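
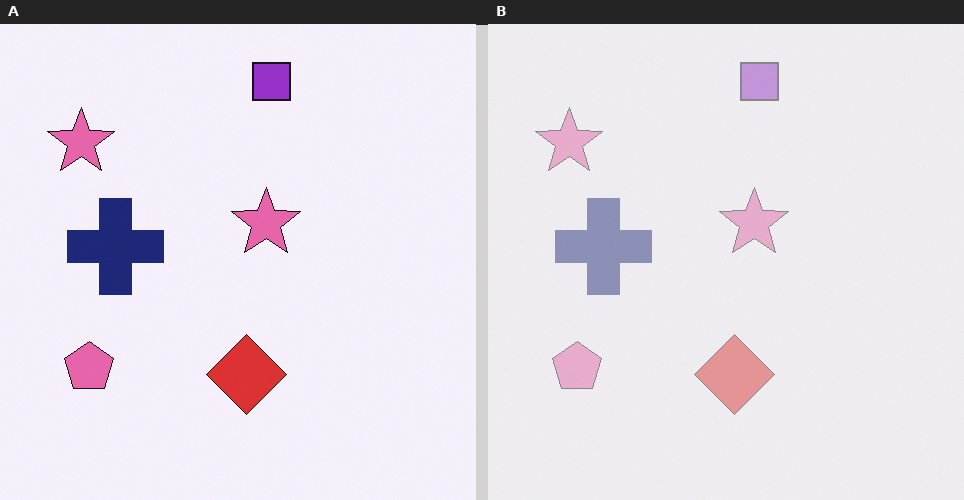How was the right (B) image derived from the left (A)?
The transformation is: washed out (contrast reduced).

Tones are pushed toward mid-grey across the whole image — a global contrast change.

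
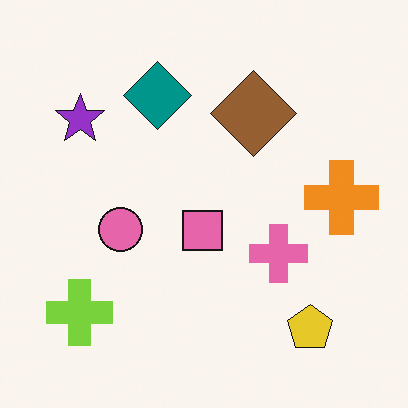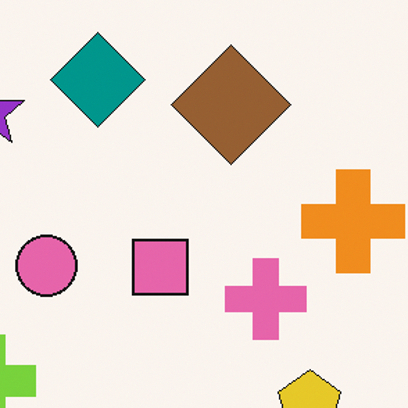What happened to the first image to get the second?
The image was cropped to a modestly smaller region and rescaled.

The visible shapes are larger and the field of view is narrower; shapes near the original edges may be partly or wholly outside the frame — a crop-and-rescale.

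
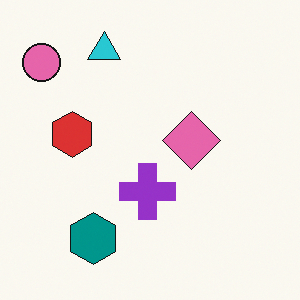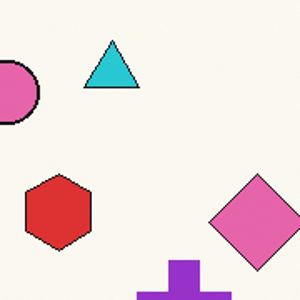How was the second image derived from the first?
This is the original image cropped to a noticeably smaller region and rescaled.

The visible shapes are larger and the field of view is narrower; shapes near the original edges may be partly or wholly outside the frame — a crop-and-rescale.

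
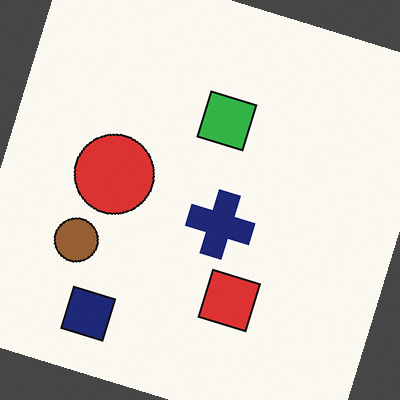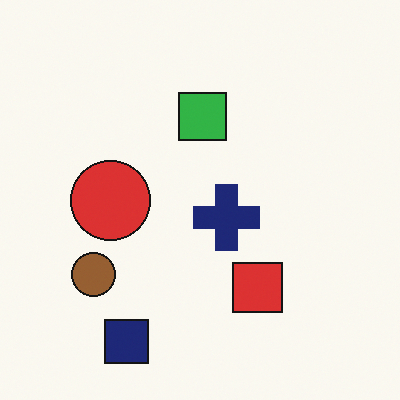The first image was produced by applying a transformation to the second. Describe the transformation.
Rotated clockwise by a moderate amount.

Every shape is tilted by the same angle and the image corners show triangular fill wedges — a whole-image rotation by a non-right angle.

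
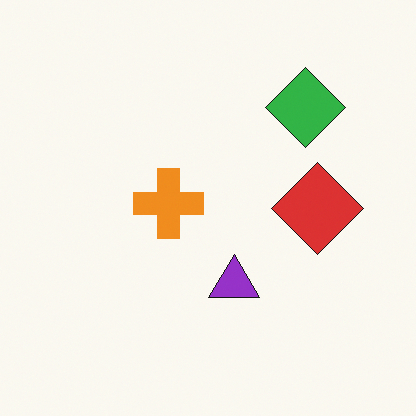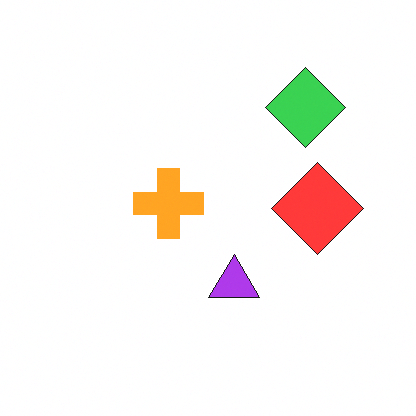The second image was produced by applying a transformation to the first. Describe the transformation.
The transformation is: brightened a little.

Every pixel — background and shapes alike — is uniformly brightened.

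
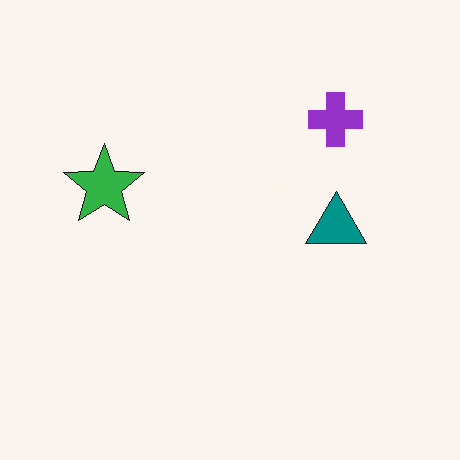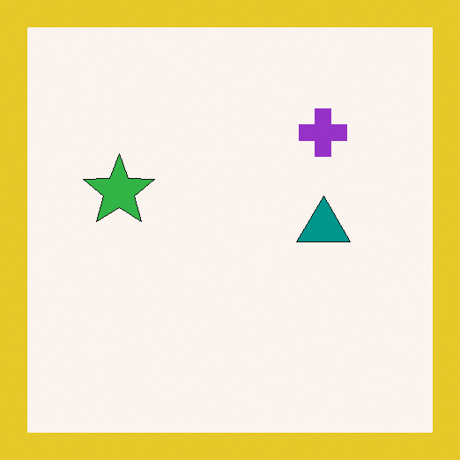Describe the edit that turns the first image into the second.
It was framed with a yellow border.

A solid yellow frame runs around the edge of the second image, with the content slightly shrunk inside it.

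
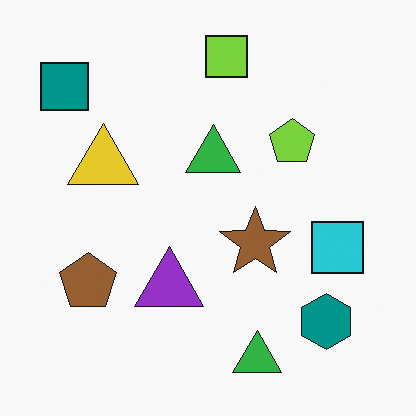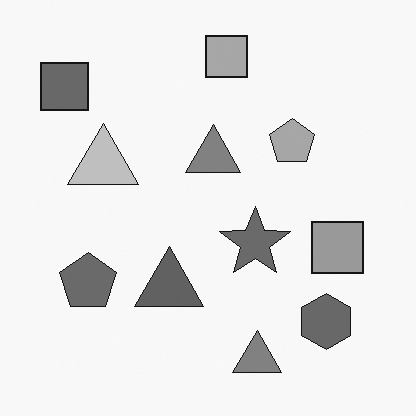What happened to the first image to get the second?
It was converted to grayscale.

All color is removed — every shape is now a shade of grey.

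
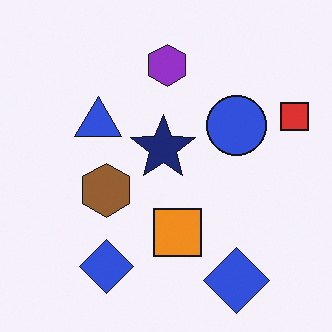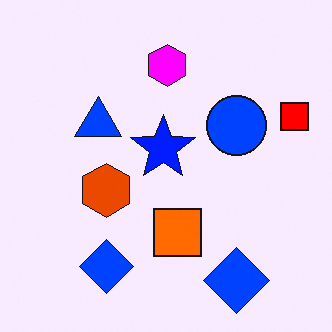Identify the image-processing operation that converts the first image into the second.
The transformation is: made much more vivid (saturation change).

All colors are more vivid — a global saturation change.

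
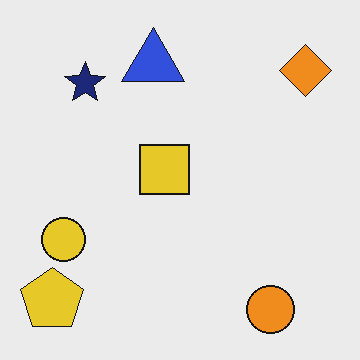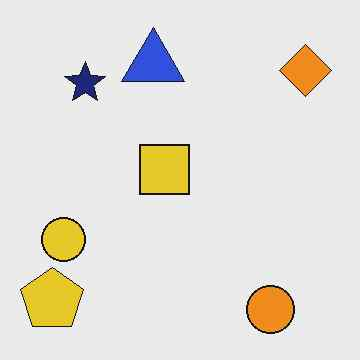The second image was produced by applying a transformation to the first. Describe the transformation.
It was given moderate JPEG compression.

Blocky 8×8 compression artifacts appear around shape edges and the flat background shows ringing — characteristic JPEG degradation.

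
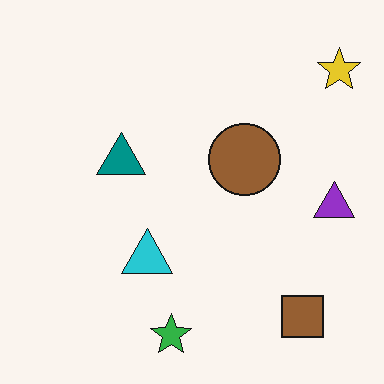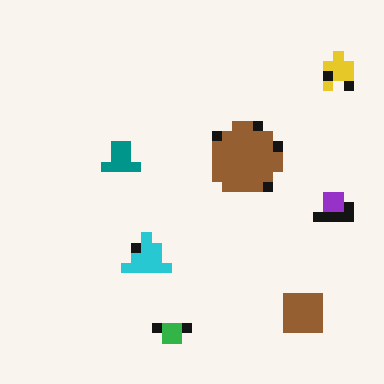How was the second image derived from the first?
The image was heavily pixelated into large blocks.

Shapes are reduced to large square blocks; fine edges and outlines are lost — a downscale-then-upscale (mosaic) effect.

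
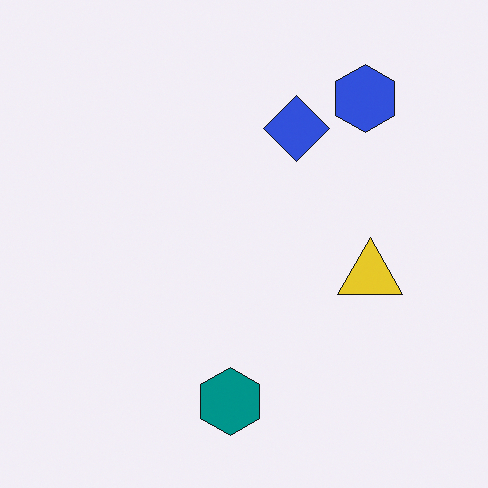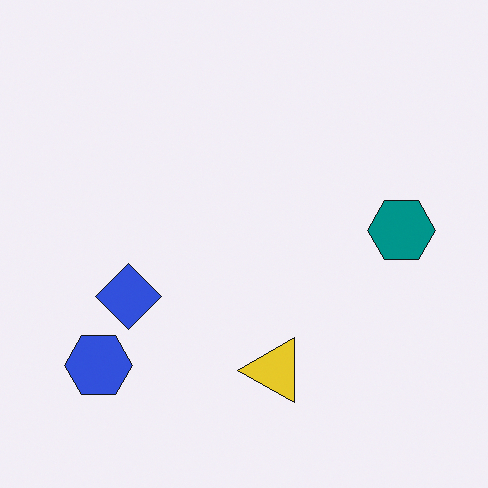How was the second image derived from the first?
Transposed (reflected across the top-left ↔ bottom-right diagonal).

Shapes have swapped their row and column positions — what was in the top-right is now in the bottom-left — a diagonal reflection.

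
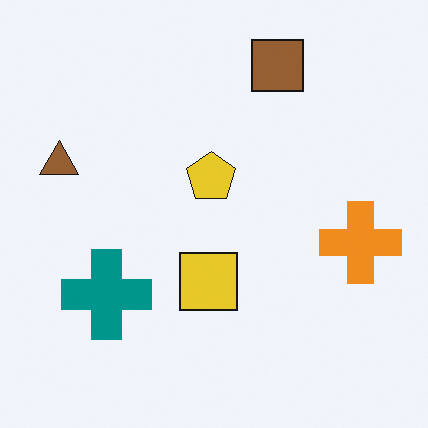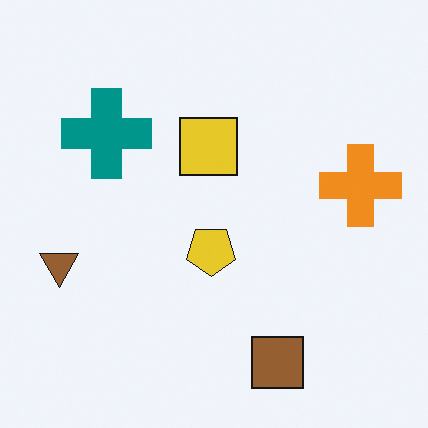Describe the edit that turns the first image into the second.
The image was flipped vertically (top ↔ bottom).

The brown square is in the top of the first image and the bottom of the second — shapes on opposite sides of the horizontal midline have swapped in a mirror flip.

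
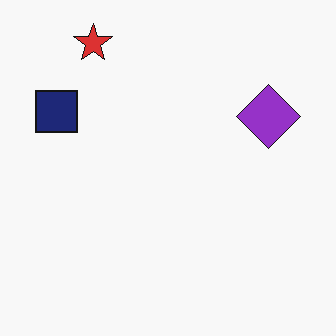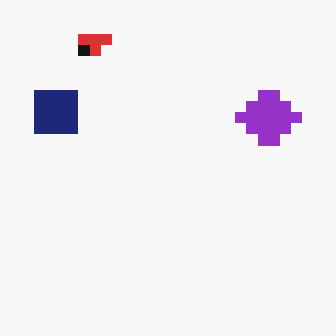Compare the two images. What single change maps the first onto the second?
The transformation is: heavily pixelated into large blocks.

Shapes are reduced to large square blocks; fine edges and outlines are lost — a downscale-then-upscale (mosaic) effect.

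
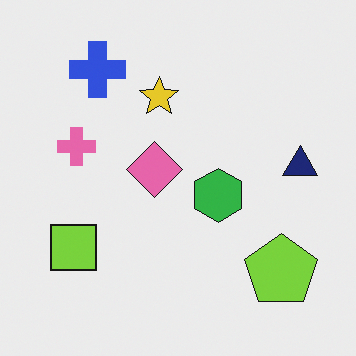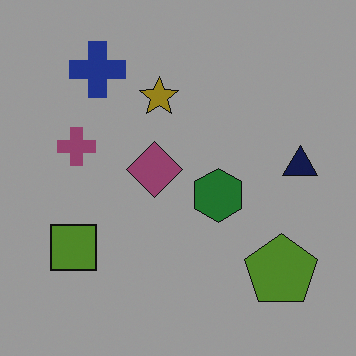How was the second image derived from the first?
The second image is the first darkened a lot.

Every pixel — background and shapes alike — is uniformly darkened.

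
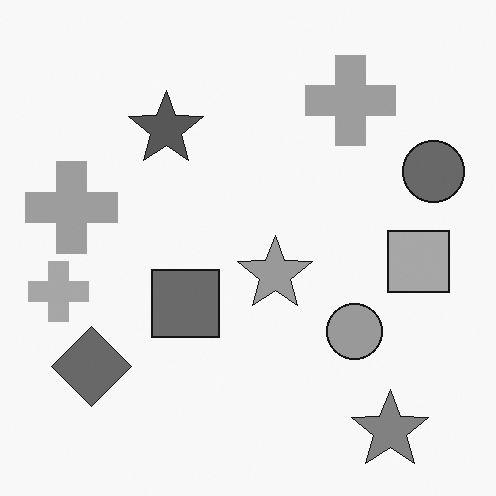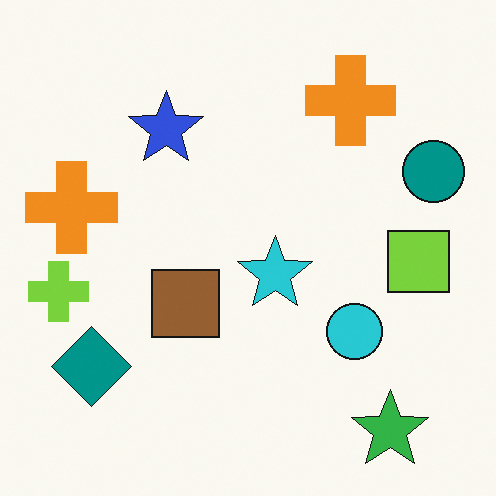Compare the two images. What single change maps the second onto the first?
The image was converted to grayscale.

All color is removed — every shape is now a shade of grey.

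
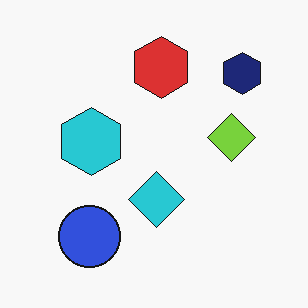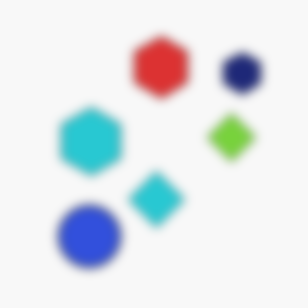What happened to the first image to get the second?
The transformation is: heavily blurred.

Shape edges and outlines are uniformly softened across the whole image.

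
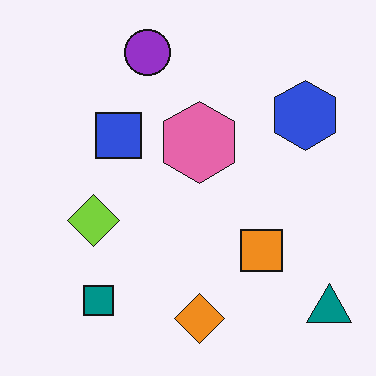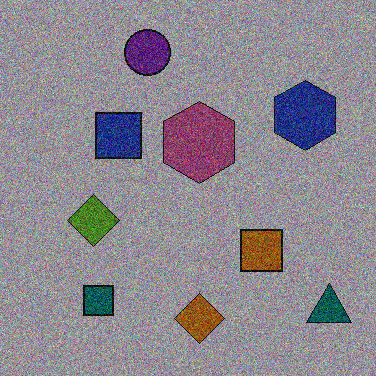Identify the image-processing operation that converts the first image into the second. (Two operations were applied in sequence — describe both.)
The second image is the first noticeably darkened, then degraded with strong gaussian noise.

Every pixel — background and shapes alike — is uniformly darkened. Random speckle covers the whole image, including the flat background.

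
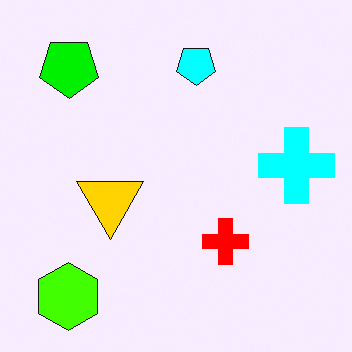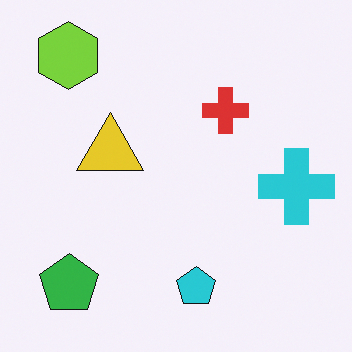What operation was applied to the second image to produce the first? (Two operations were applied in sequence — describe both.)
The transformation is: heavily oversaturated, then flipped vertically (top ↔ bottom).

All colors are more vivid — a global saturation change. The lime hexagon is in the top-left of the second image and the bottom-left of the first — shapes on opposite sides of the horizontal midline have swapped in a mirror flip.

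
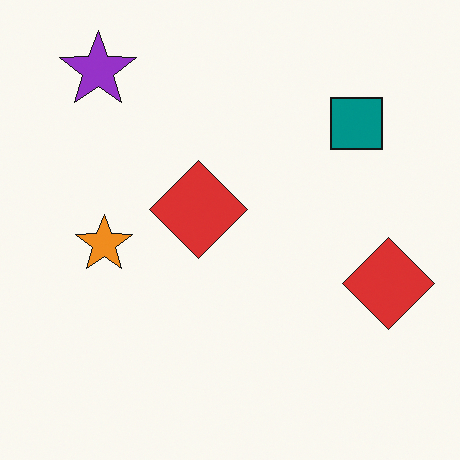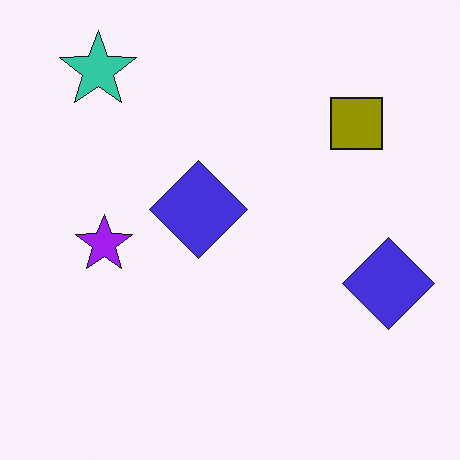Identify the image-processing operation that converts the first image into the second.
This is the original image hue-shifted through roughly half the color wheel.

Every shape's color has rotated by the same amount around the hue wheel — a uniform hue shift.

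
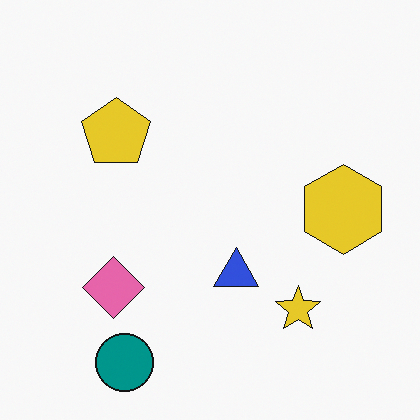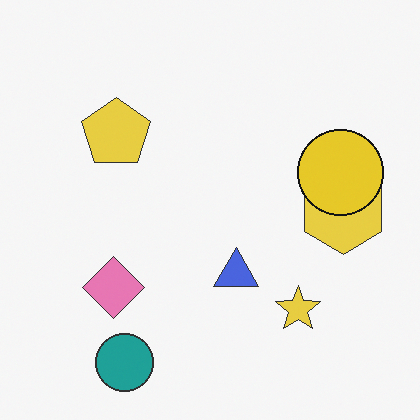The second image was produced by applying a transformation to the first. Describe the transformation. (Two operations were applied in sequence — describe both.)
This is the original image given slightly reduced contrast, then overlaid with an additional yellow circle.

Tones are pushed toward mid-grey across the whole image — a global contrast change. A yellow circle appears in the second image that is absent from the first.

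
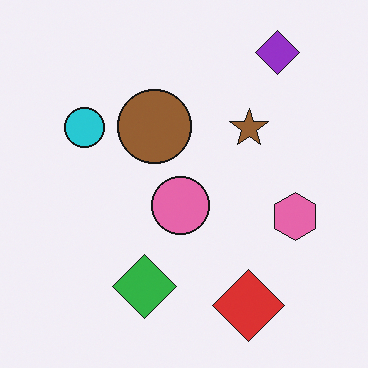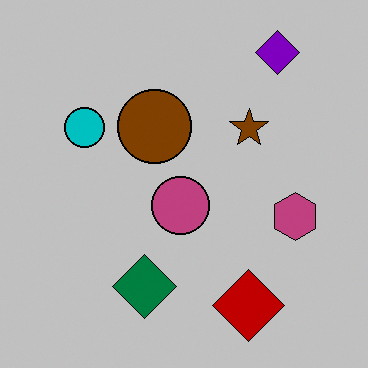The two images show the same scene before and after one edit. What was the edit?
This is the original image aggressively posterized.

Each flat color has snapped to a coarser quantized level — most visibly, the near-white background has dropped to a flat grey.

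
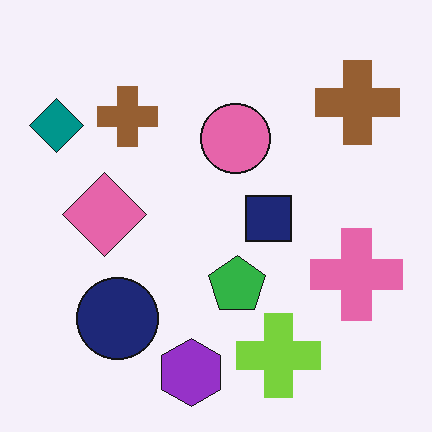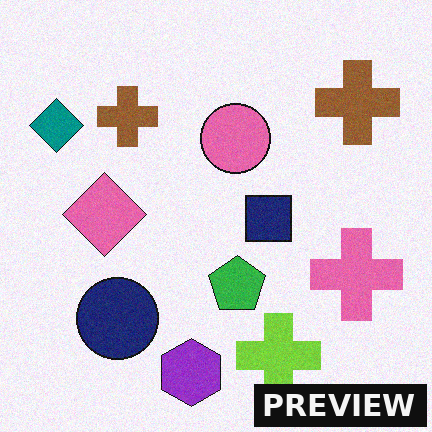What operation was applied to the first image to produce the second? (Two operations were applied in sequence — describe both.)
The second image is the first degraded with subtle gaussian noise, then watermarked with the text "PREVIEW" in the lower-right corner.

Random speckle covers the whole image, including the flat background. A dark label reading "PREVIEW" appears in the lower-right corner.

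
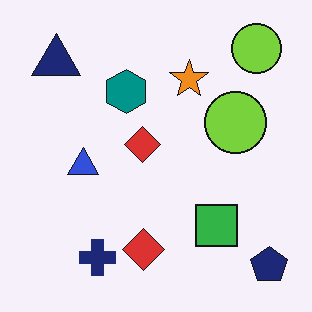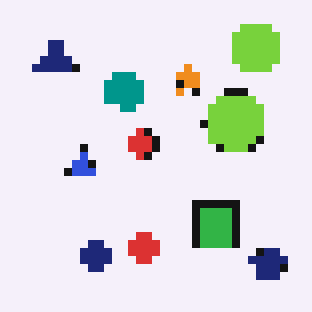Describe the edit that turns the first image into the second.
The image was moderately pixelated.

Shapes are reduced to large square blocks; fine edges and outlines are lost — a downscale-then-upscale (mosaic) effect.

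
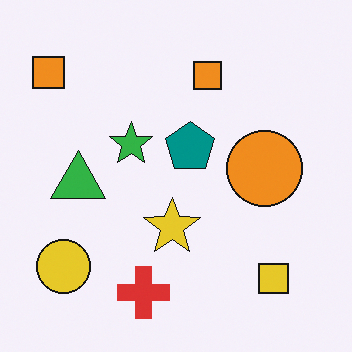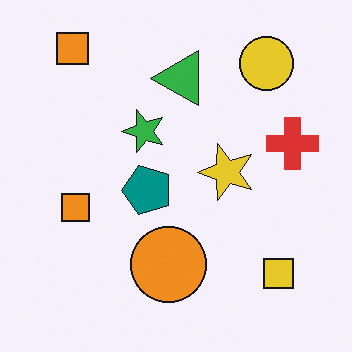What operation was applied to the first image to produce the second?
Transposed (reflected across the top-left ↔ bottom-right diagonal).

Shapes have swapped their row and column positions — what was in the top-right is now in the bottom-left — a diagonal reflection.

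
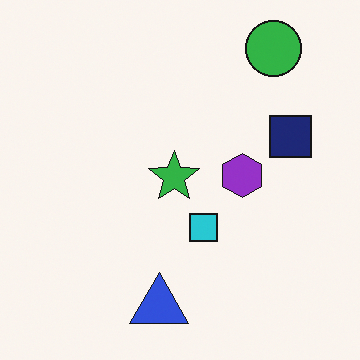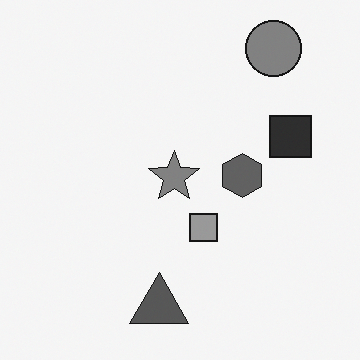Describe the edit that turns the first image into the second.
The image was converted to grayscale.

All color is removed — every shape is now a shade of grey.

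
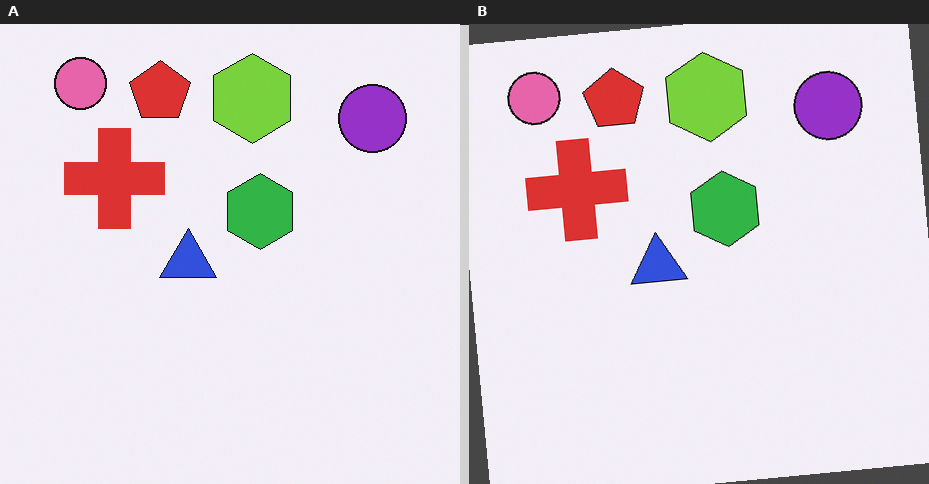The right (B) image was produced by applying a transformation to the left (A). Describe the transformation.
The transformation is: rotated counter-clockwise by a small amount.

Every shape is tilted by the same angle and the image corners show triangular fill wedges — a whole-image rotation by a non-right angle.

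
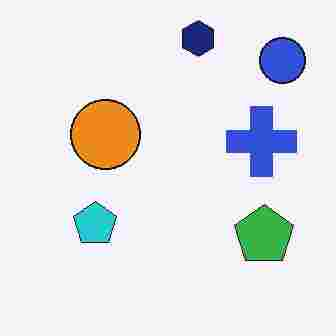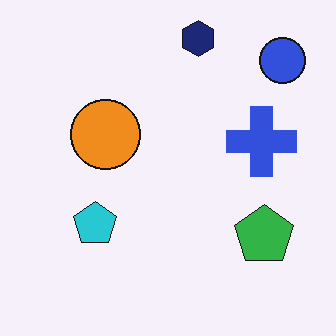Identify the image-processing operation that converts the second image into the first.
The transformation is: degraded with heavy JPEG compression.

Blocky 8×8 compression artifacts appear around shape edges and the flat background shows ringing — characteristic JPEG degradation.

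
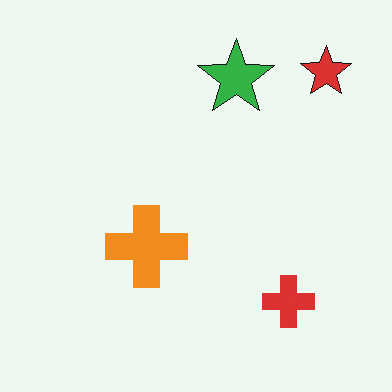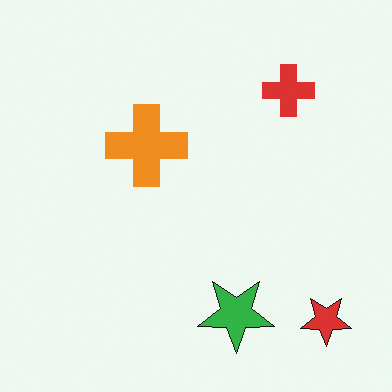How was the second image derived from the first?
The image was flipped vertically (top ↔ bottom).

The red star is in the top-right of the first image and the bottom-right of the second — shapes on opposite sides of the horizontal midline have swapped in a mirror flip.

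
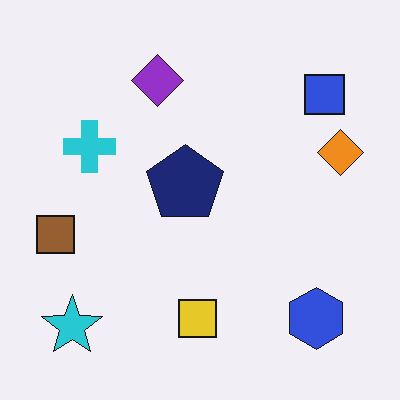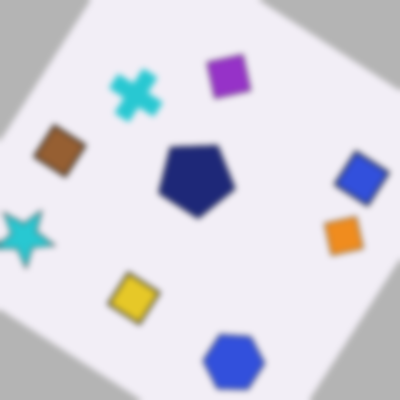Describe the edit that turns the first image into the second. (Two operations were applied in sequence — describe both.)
The image was rotated clockwise by a large amount — several tens of degrees, then noticeably gaussian-blurred.

Every shape is tilted by the same angle and the image corners show triangular fill wedges — a whole-image rotation by a non-right angle. Shape edges and outlines are uniformly softened across the whole image.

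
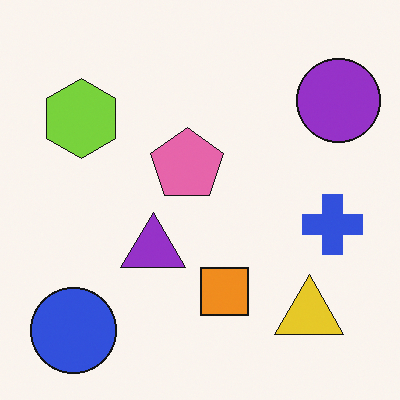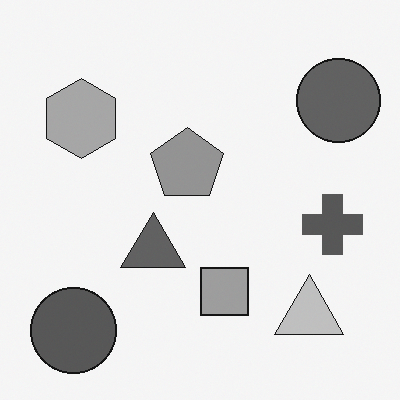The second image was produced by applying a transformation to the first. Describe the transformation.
Converted to grayscale.

All color is removed — every shape is now a shade of grey.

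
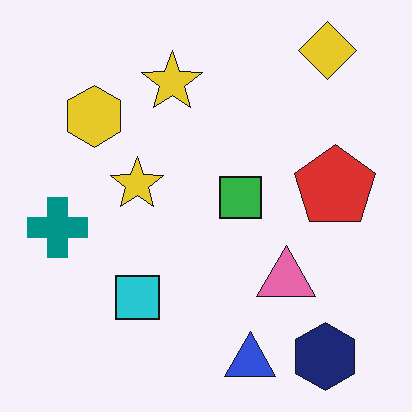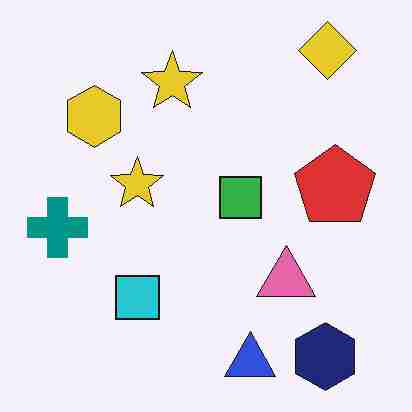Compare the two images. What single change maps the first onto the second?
The transformation is: heavily JPEG-compressed with obvious blocking artifacts.

Blocky 8×8 compression artifacts appear around shape edges and the flat background shows ringing — characteristic JPEG degradation.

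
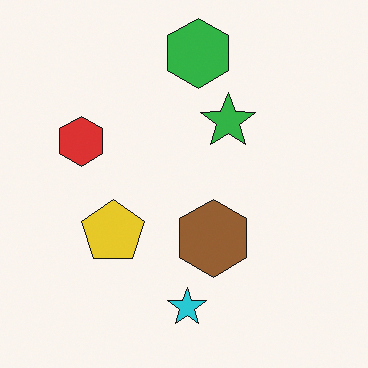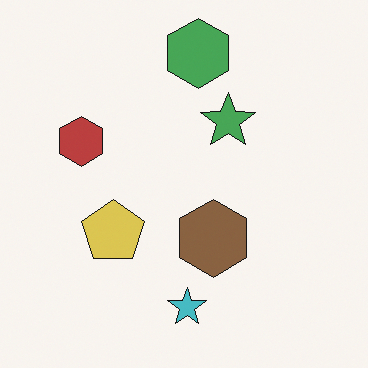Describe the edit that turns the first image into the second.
The image was slightly desaturated.

All colors are more muted and greyish — a global saturation change.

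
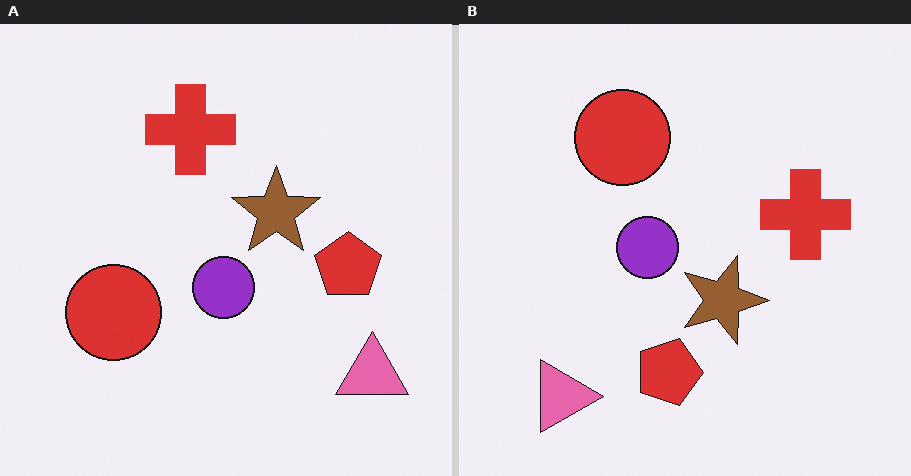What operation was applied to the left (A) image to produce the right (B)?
The transformation is: rotated 90° clockwise.

The pink triangle sits in the bottom-right of the left (A) image and the bottom-left of the right (B) — consistent with a whole-image 90° clockwise rotation.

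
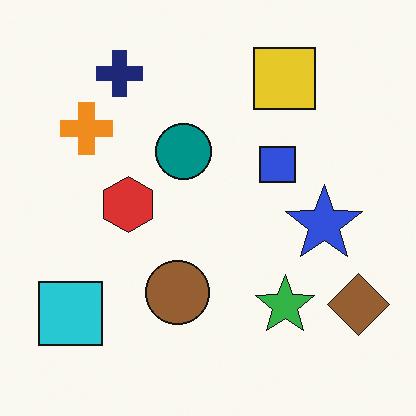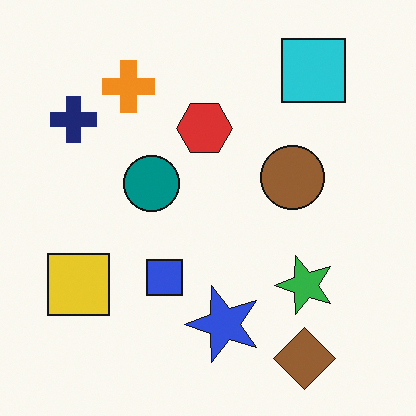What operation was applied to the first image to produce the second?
The image was transposed (reflected across the top-left ↔ bottom-right diagonal).

Shapes have swapped their row and column positions — what was in the top-right is now in the bottom-left — a diagonal reflection.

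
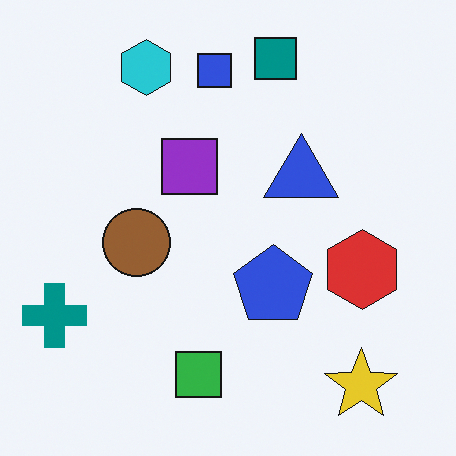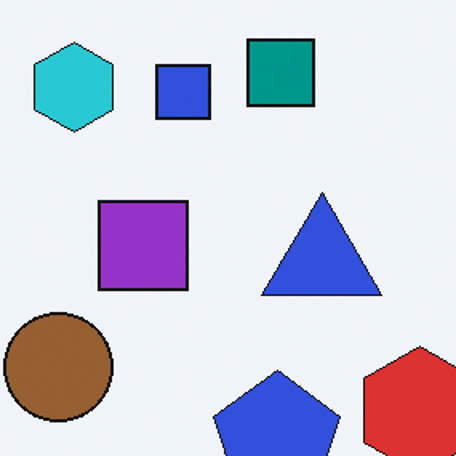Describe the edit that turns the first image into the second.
Cropped to a modestly smaller region and rescaled.

The visible shapes are larger and the field of view is narrower; shapes near the original edges may be partly or wholly outside the frame — a crop-and-rescale.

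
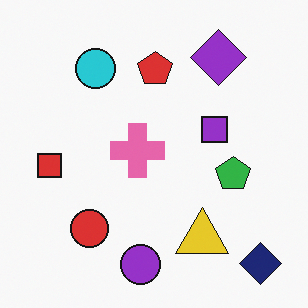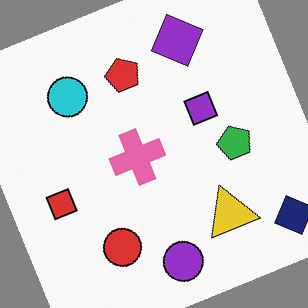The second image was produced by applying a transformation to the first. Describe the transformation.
The transformation is: rotated counter-clockwise by a clearly visible amount.

Every shape is tilted by the same angle and the image corners show triangular fill wedges — a whole-image rotation by a non-right angle.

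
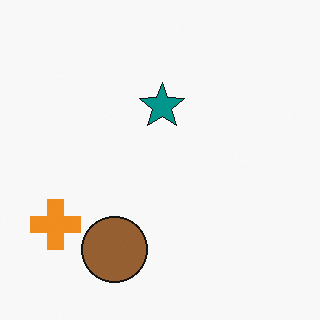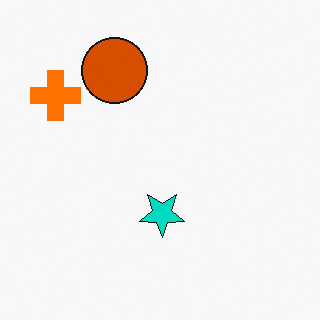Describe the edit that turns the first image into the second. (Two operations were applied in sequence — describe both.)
It was flipped vertically (top ↔ bottom), then heavily oversaturated.

The brown circle is in the bottom of the first image and the top of the second — shapes on opposite sides of the horizontal midline have swapped in a mirror flip. All colors are more vivid — a global saturation change.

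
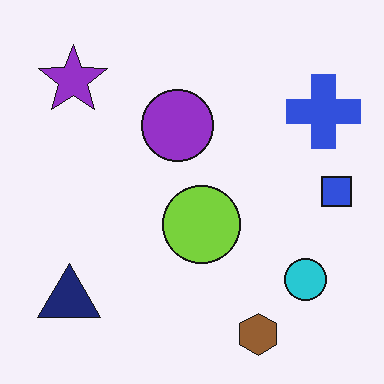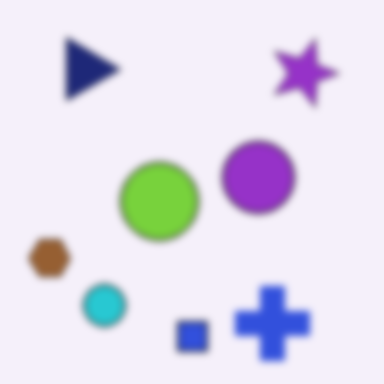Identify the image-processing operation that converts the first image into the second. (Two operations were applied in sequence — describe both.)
The image was rotated 90° clockwise, then noticeably gaussian-blurred.

The purple star sits in the top-left of the first image and the top-right of the second — consistent with a whole-image 90° clockwise rotation. Shape edges and outlines are uniformly softened across the whole image.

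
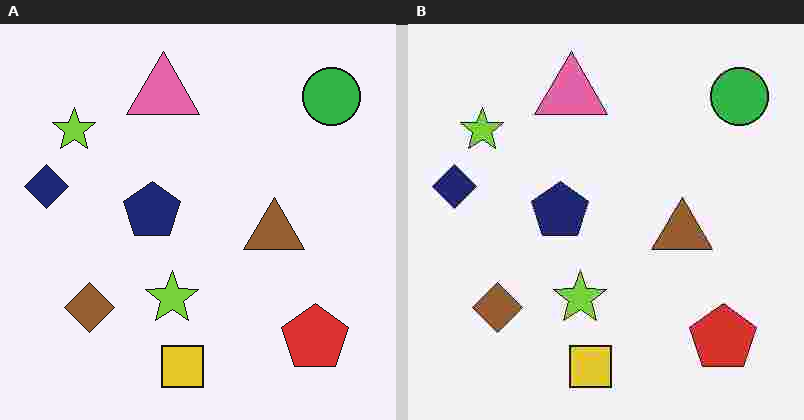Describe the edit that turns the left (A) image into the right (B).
The transformation is: degraded with heavy JPEG compression.

Blocky 8×8 compression artifacts appear around shape edges and the flat background shows ringing — characteristic JPEG degradation.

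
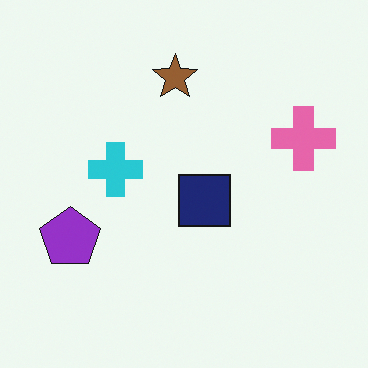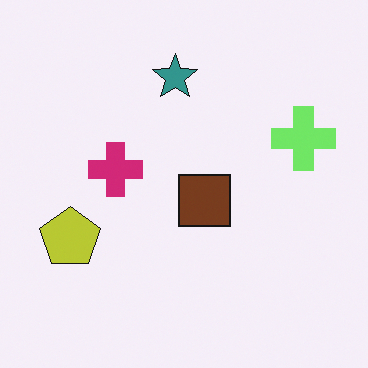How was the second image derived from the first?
The image was hue-shifted through roughly a third of the color wheel.

Every shape's color has rotated by the same amount around the hue wheel — a uniform hue shift.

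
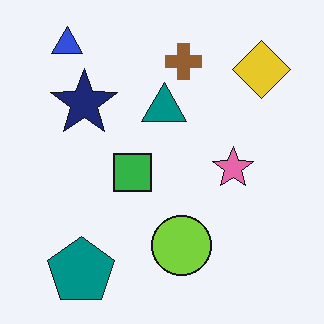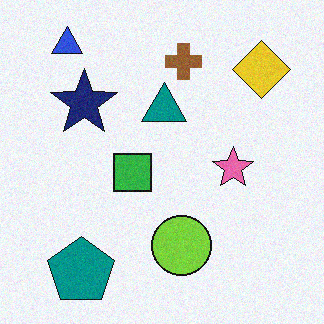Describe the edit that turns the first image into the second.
The image was degraded with subtle gaussian noise.

Random speckle covers the whole image, including the flat background.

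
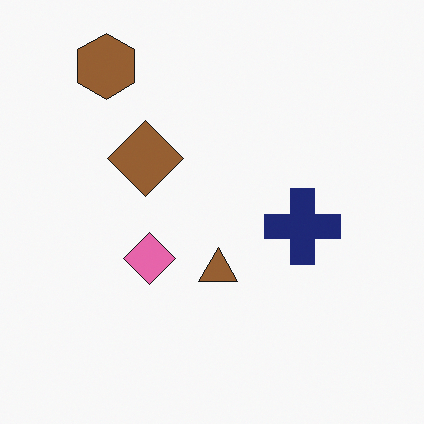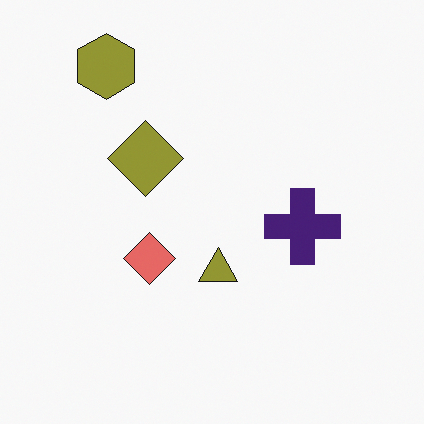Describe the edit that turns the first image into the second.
Hue-shifted slightly.

Every shape's color has rotated by the same amount around the hue wheel — a uniform hue shift.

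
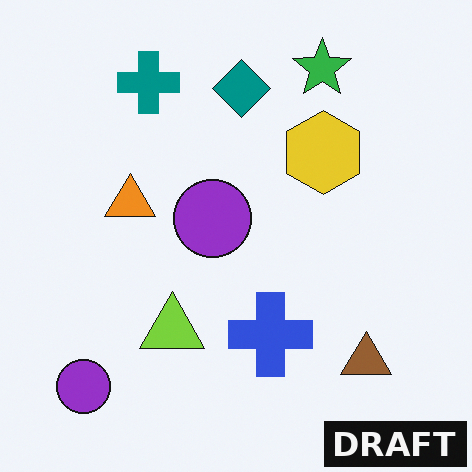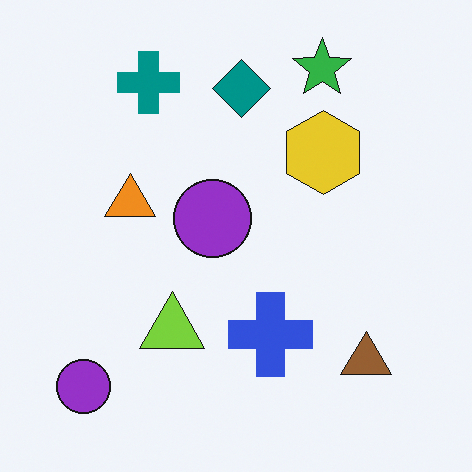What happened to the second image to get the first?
The image was watermarked with the text "DRAFT" in the lower-right corner.

A dark label reading "DRAFT" appears in the lower-right corner.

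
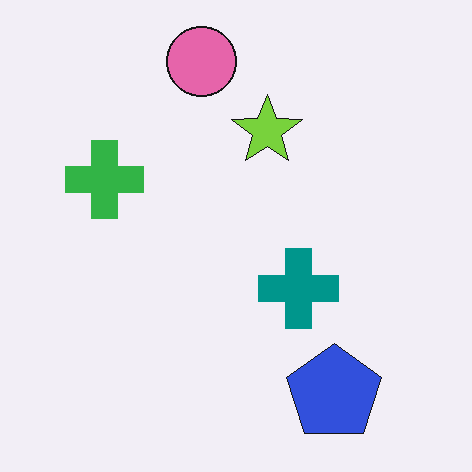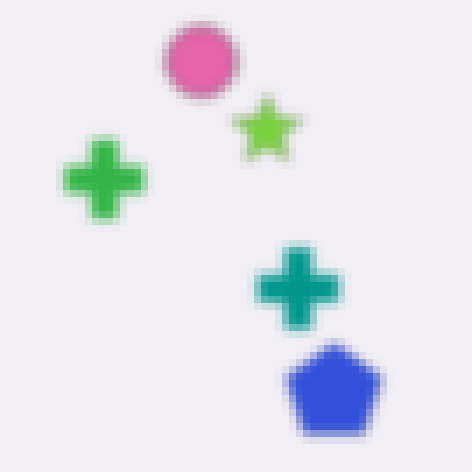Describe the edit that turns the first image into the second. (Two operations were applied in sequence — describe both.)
The transformation is: heavily blurred, then moderately pixelated.

Shape edges and outlines are uniformly softened across the whole image. Shapes are reduced to large square blocks; fine edges and outlines are lost — a downscale-then-upscale (mosaic) effect.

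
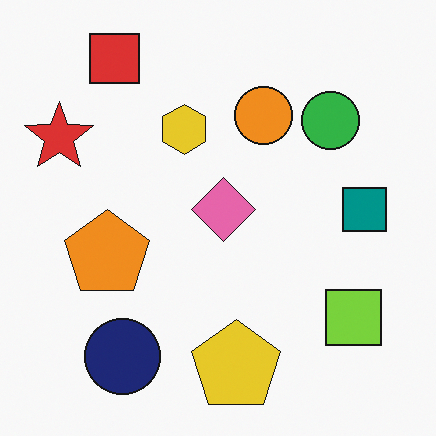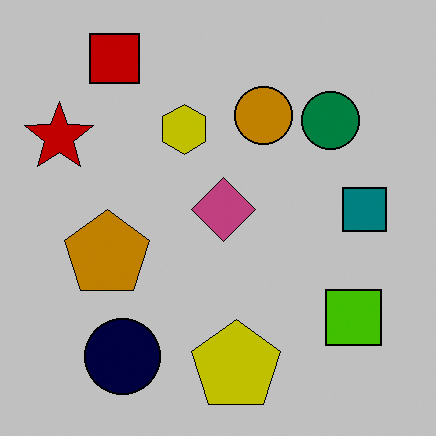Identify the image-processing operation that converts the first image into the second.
Heavily posterized to just a handful of flat colors.

Each flat color has snapped to a coarser quantized level — most visibly, the near-white background has dropped to a flat grey.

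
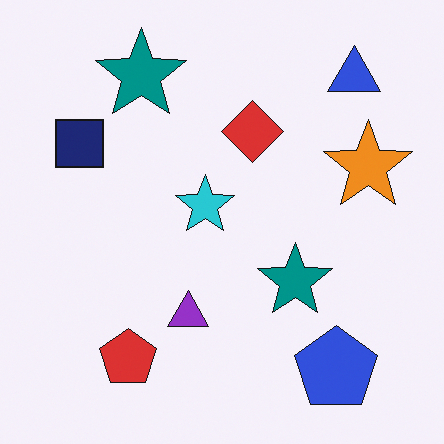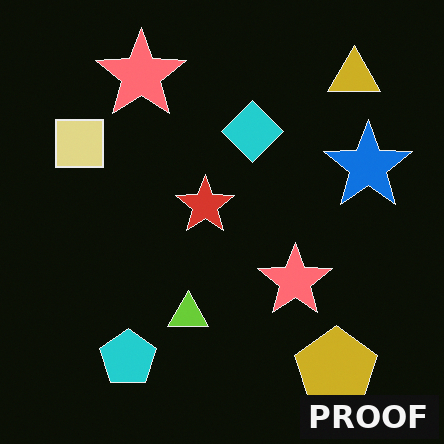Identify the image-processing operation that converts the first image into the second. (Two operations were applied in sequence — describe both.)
The image was color-inverted (negative), then watermarked with the text "PROOF" in the lower-right corner.

The light background has become dark and every shape's color is its complement — a photographic negative. A dark label reading "PROOF" appears in the lower-right corner.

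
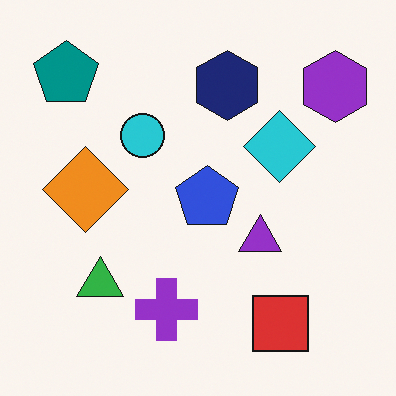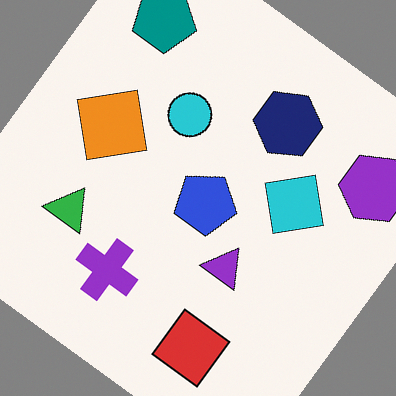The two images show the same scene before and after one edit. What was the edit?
The transformation is: rotated clockwise by a large amount — several tens of degrees.

Every shape is tilted by the same angle and the image corners show triangular fill wedges — a whole-image rotation by a non-right angle.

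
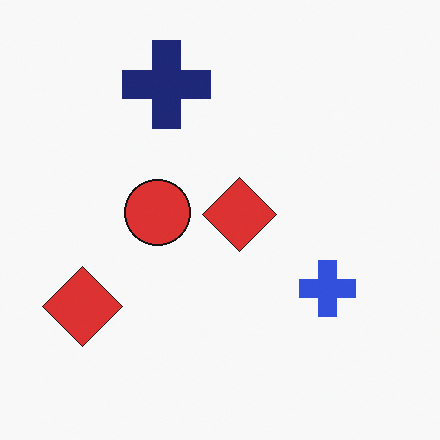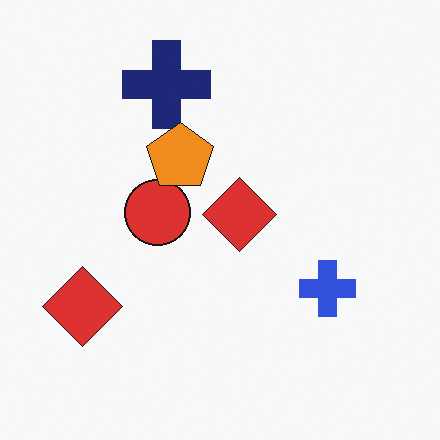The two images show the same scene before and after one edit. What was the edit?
This is the original image overlaid with an additional orange pentagon.

An orange pentagon appears in the second image that is absent from the first.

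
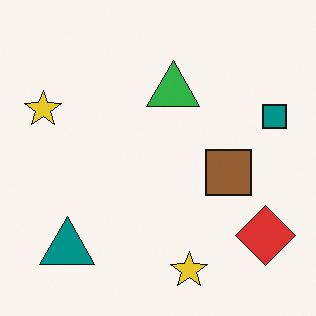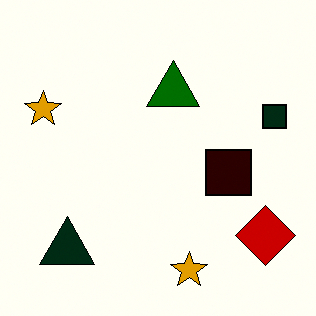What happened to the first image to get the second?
It was boosted in contrast.

Tones are pushed away from mid-grey across the whole image — a global contrast change.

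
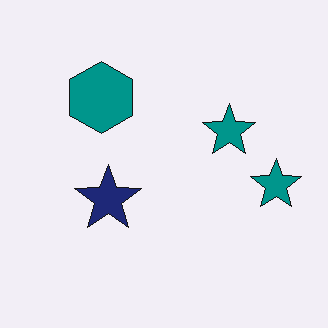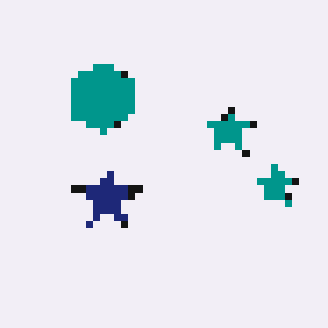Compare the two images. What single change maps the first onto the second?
The transformation is: pixelated into visible square blocks.

Shapes are reduced to large square blocks; fine edges and outlines are lost — a downscale-then-upscale (mosaic) effect.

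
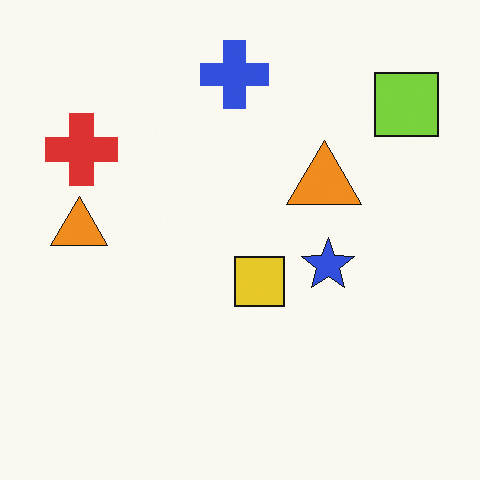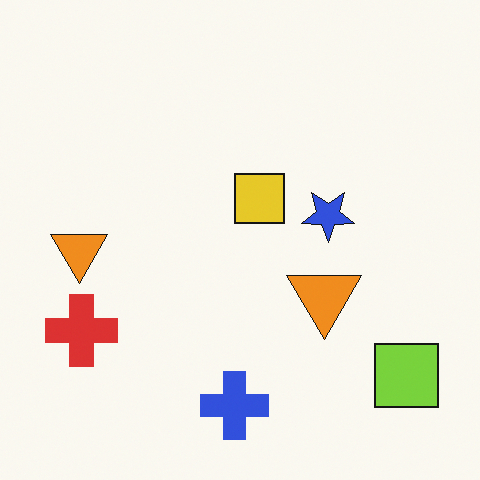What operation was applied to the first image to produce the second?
The second image is the first flipped vertically (top ↔ bottom).

The blue cross is in the top of the first image and the bottom of the second — shapes on opposite sides of the horizontal midline have swapped in a mirror flip.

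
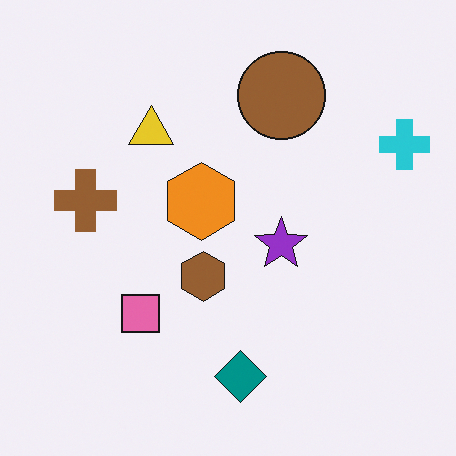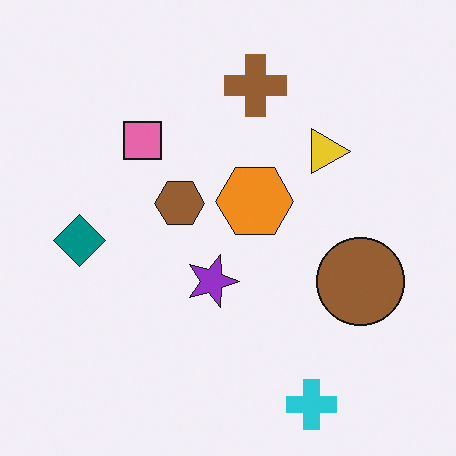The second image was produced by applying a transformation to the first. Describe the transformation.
This is the original image rotated 90° clockwise.

The cyan cross sits in the top-right of the first image and the bottom-right of the second — consistent with a whole-image 90° clockwise rotation.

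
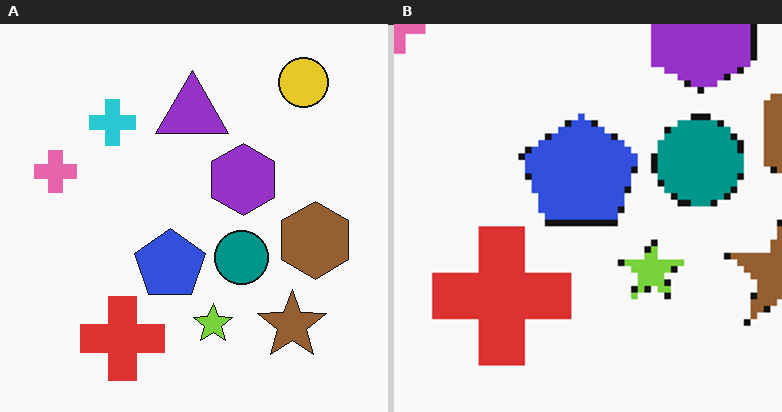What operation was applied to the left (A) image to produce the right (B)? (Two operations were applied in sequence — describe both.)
The image was lightly pixelated (a mild mosaic effect), then cropped to a noticeably smaller region and rescaled.

Shapes are reduced to large square blocks; fine edges and outlines are lost — a downscale-then-upscale (mosaic) effect. The visible shapes are larger and the field of view is narrower; shapes near the original edges may be partly or wholly outside the frame — a crop-and-rescale.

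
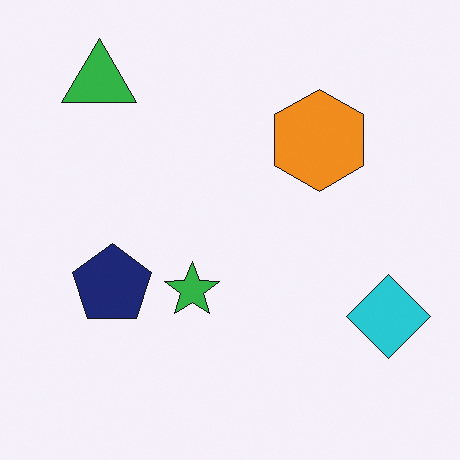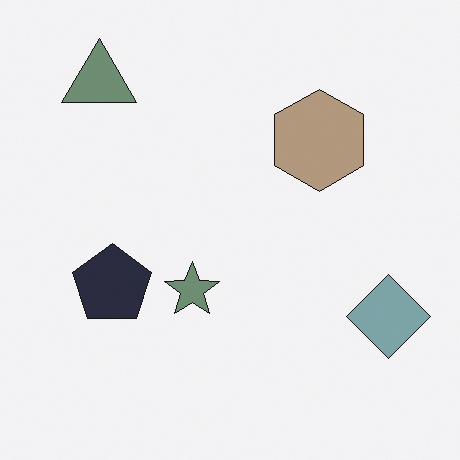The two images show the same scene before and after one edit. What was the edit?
The image was made much more muted (saturation change).

All colors are more muted and greyish — a global saturation change.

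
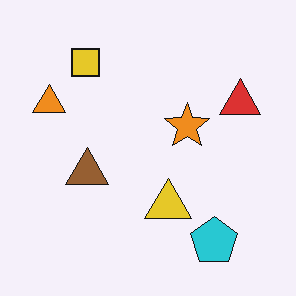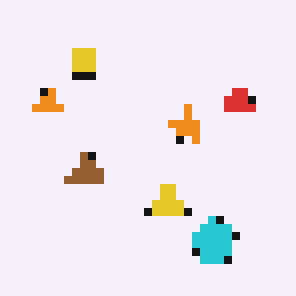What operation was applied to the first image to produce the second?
It was pixelated into visible square blocks.

Shapes are reduced to large square blocks; fine edges and outlines are lost — a downscale-then-upscale (mosaic) effect.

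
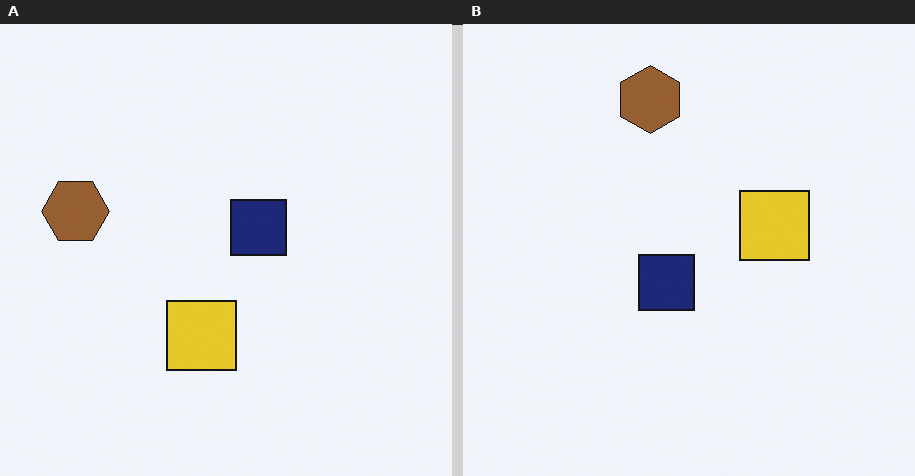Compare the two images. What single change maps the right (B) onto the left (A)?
The image was transposed (reflected across the top-left ↔ bottom-right diagonal).

Shapes have swapped their row and column positions — what was in the top-right is now in the bottom-left — a diagonal reflection.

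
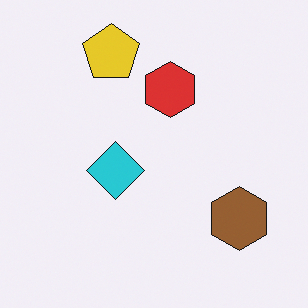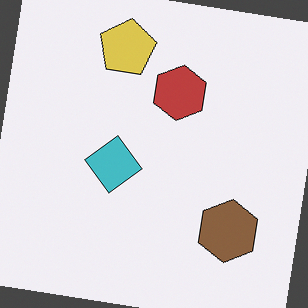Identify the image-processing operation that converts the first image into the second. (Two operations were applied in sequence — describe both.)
Slightly desaturated, then rotated clockwise by a slight angle.

All colors are more muted and greyish — a global saturation change. Every shape is tilted by the same angle and the image corners show triangular fill wedges — a whole-image rotation by a non-right angle.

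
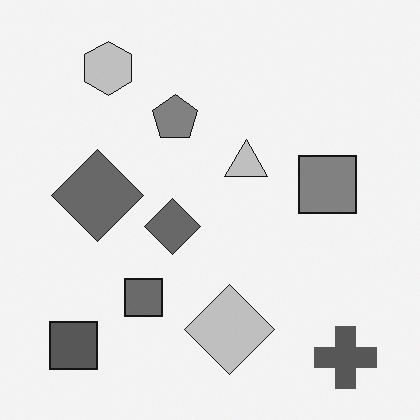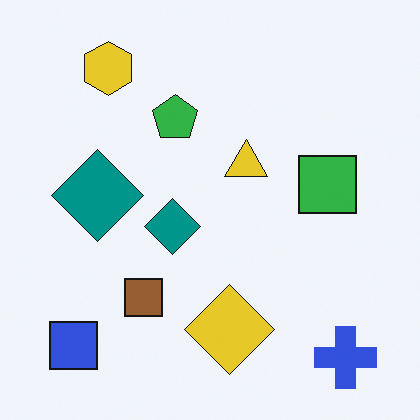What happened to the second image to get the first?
The transformation is: converted to grayscale.

All color is removed — every shape is now a shade of grey.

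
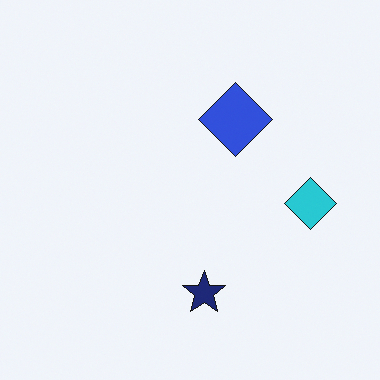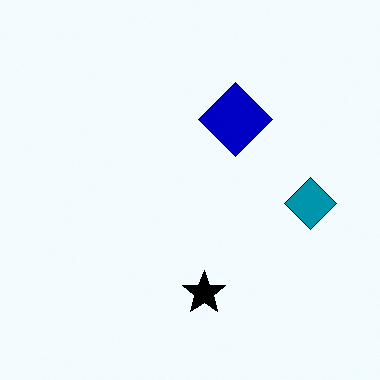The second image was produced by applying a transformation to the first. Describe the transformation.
The second image is the first boosted in contrast.

Tones are pushed away from mid-grey across the whole image — a global contrast change.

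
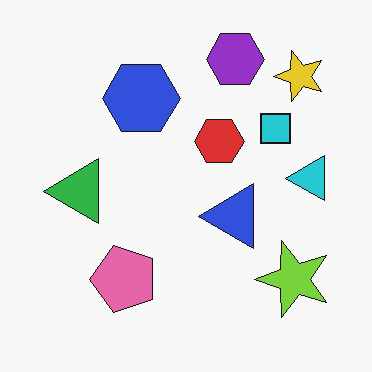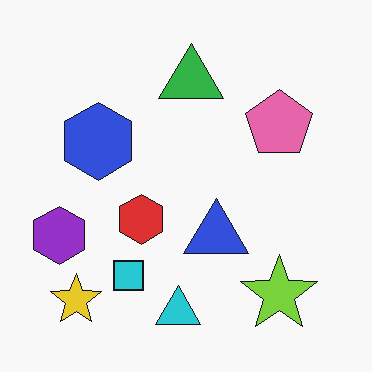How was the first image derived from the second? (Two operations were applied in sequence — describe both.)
JPEG-compressed with visible artifacts, then transposed (reflected across the top-left ↔ bottom-right diagonal).

Blocky 8×8 compression artifacts appear around shape edges and the flat background shows ringing — characteristic JPEG degradation. Shapes have swapped their row and column positions — what was in the top-right is now in the bottom-left — a diagonal reflection.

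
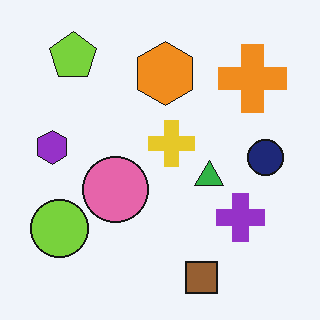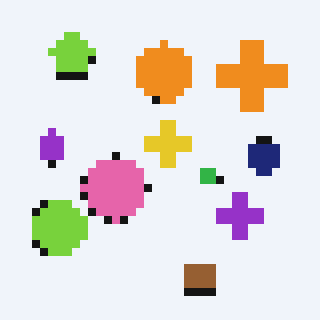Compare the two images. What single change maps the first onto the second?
Moderately pixelated.

Shapes are reduced to large square blocks; fine edges and outlines are lost — a downscale-then-upscale (mosaic) effect.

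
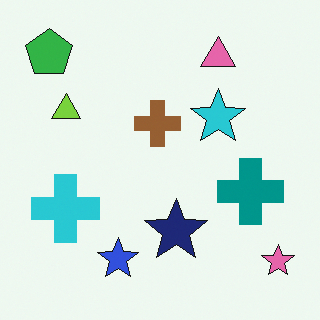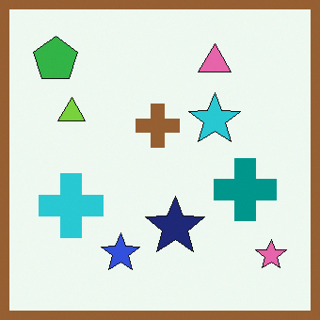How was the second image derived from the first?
It was framed with a brown border.

A solid brown frame runs around the edge of the second image, with the content slightly shrunk inside it.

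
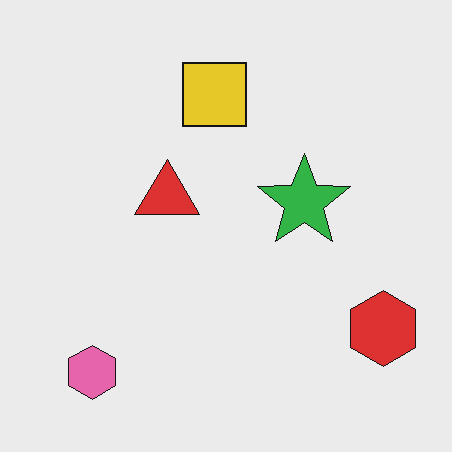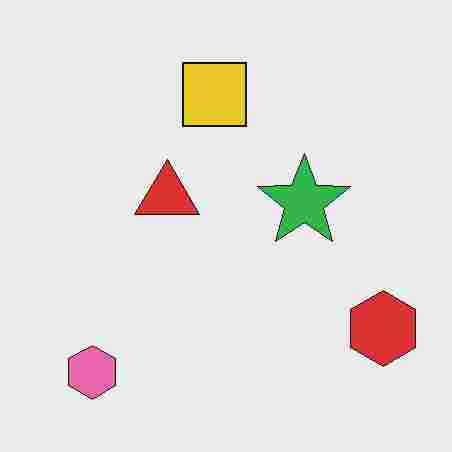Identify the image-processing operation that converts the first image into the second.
The transformation is: degraded with heavy JPEG compression.

Blocky 8×8 compression artifacts appear around shape edges and the flat background shows ringing — characteristic JPEG degradation.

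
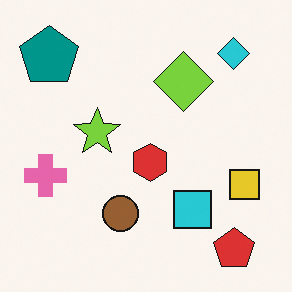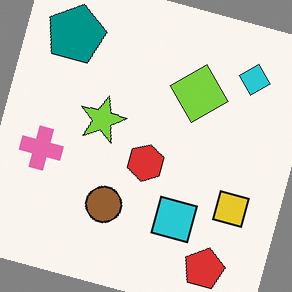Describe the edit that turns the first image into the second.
The transformation is: rotated clockwise by a moderate amount.

Every shape is tilted by the same angle and the image corners show triangular fill wedges — a whole-image rotation by a non-right angle.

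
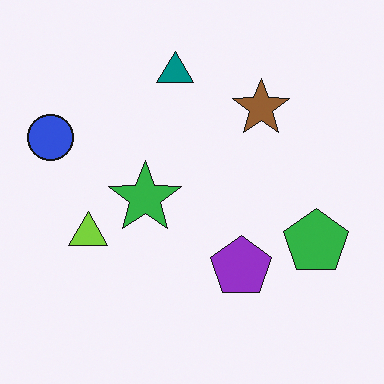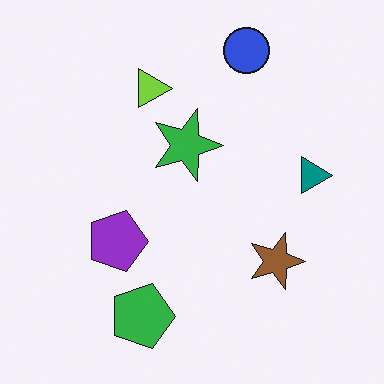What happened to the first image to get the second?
The transformation is: rotated 90° clockwise.

The blue circle sits in the left of the first image and the top of the second — consistent with a whole-image 90° clockwise rotation.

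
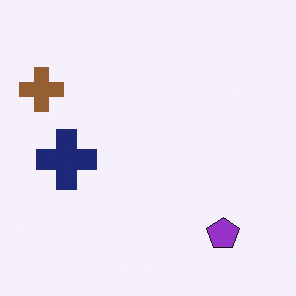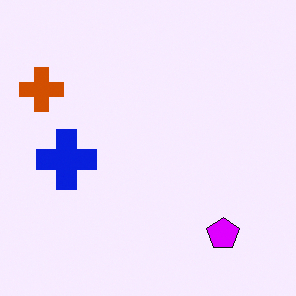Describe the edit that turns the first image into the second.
The image was made much more vivid (saturation change).

All colors are more vivid — a global saturation change.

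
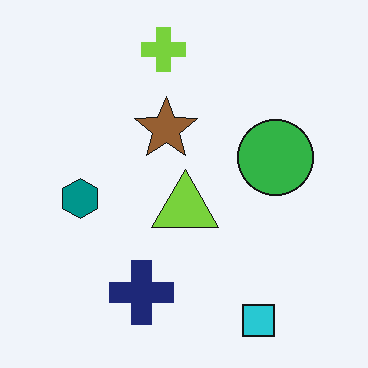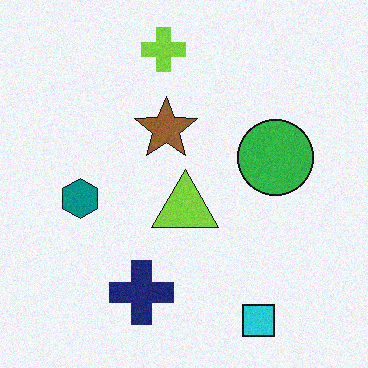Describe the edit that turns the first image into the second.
The image was degraded with light additive noise.

Random speckle covers the whole image, including the flat background.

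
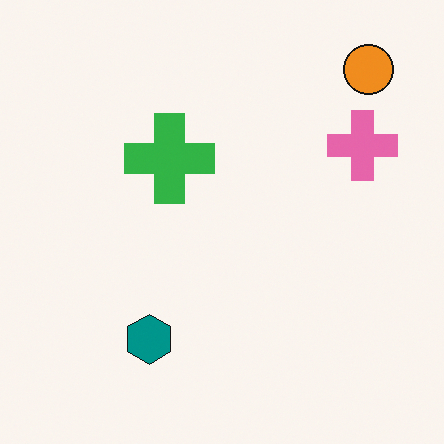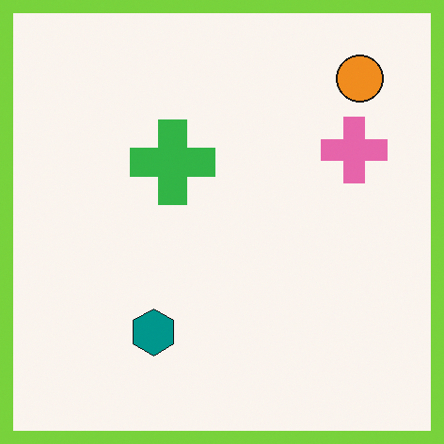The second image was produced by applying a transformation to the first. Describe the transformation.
It was framed with a lime border.

A solid lime frame runs around the edge of the second image, with the content slightly shrunk inside it.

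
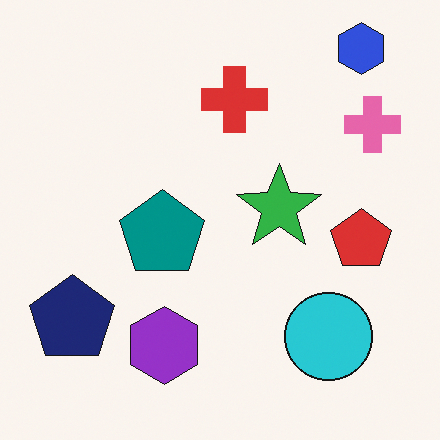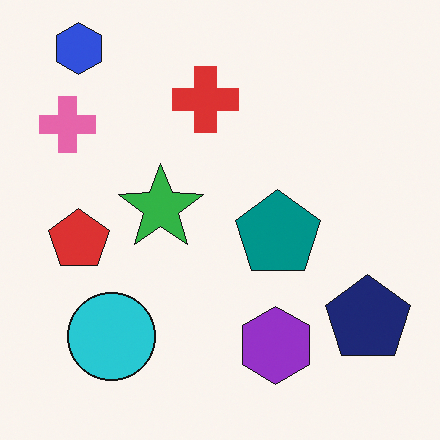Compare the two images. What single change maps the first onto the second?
Flipped horizontally (left ↔ right).

The pink cross is in the top-right of the first image and the top-left of the second — shapes on opposite sides of the vertical midline have swapped in a mirror flip.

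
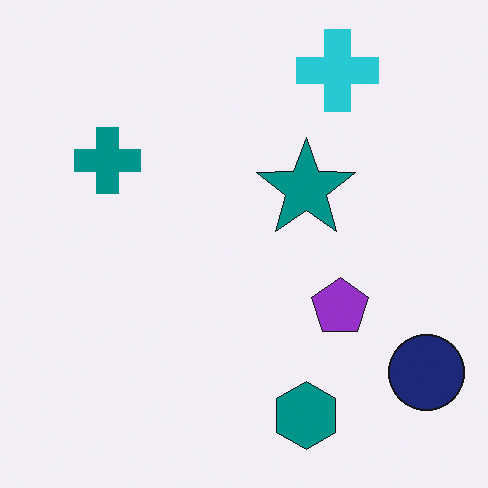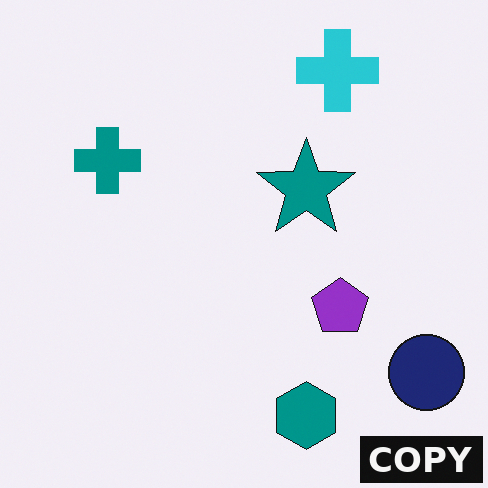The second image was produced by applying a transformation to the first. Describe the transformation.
Watermarked with the text "COPY" in the lower-right corner.

A dark label reading "COPY" appears in the lower-right corner.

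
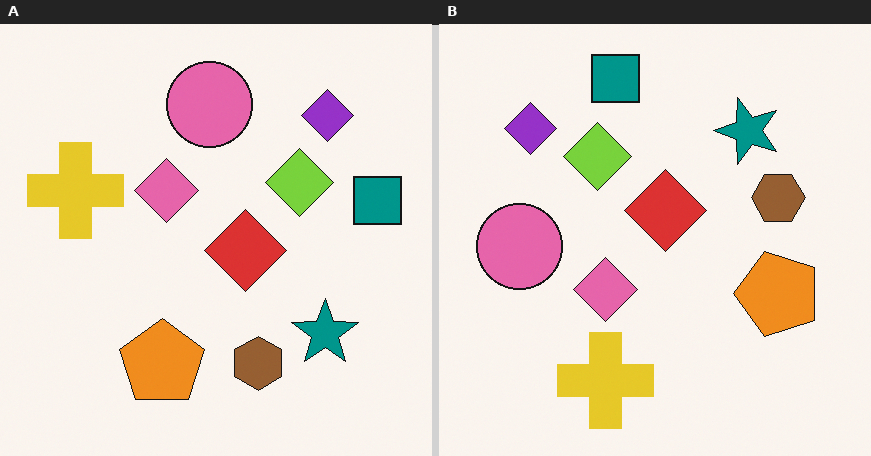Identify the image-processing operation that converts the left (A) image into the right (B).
The right (B) image is the left (A) rotated 90° counter-clockwise.

The purple diamond sits in the top-right of the left (A) image and the top-left of the right (B) — consistent with a whole-image 90° counter-clockwise rotation.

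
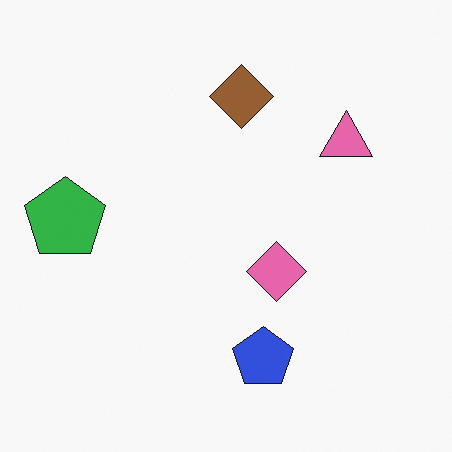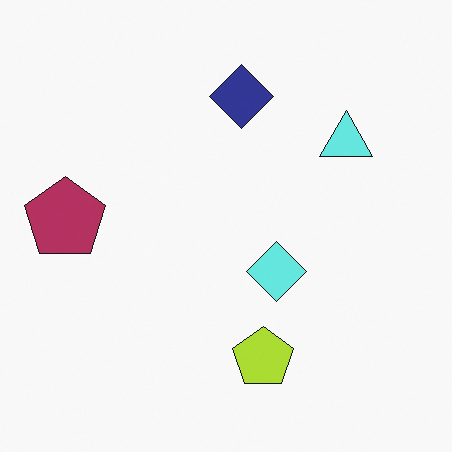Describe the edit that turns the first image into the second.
This is the original image hue-shifted through roughly half the color wheel.

Every shape's color has rotated by the same amount around the hue wheel — a uniform hue shift.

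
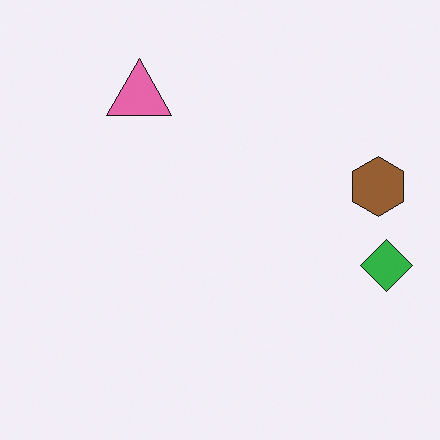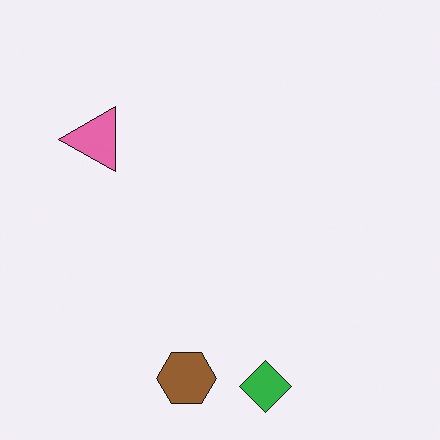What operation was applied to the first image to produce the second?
It was transposed (reflected across the top-left ↔ bottom-right diagonal).

Shapes have swapped their row and column positions — what was in the top-right is now in the bottom-left — a diagonal reflection.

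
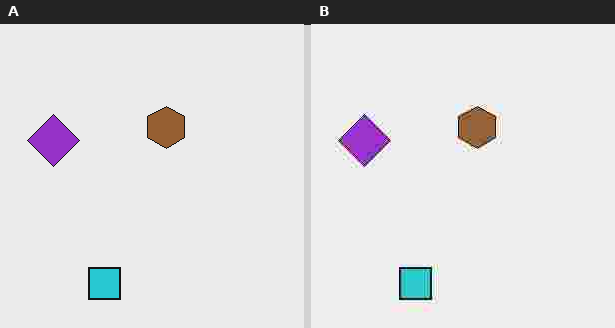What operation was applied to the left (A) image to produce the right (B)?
The transformation is: degraded with heavy JPEG compression.

Blocky 8×8 compression artifacts appear around shape edges and the flat background shows ringing — characteristic JPEG degradation.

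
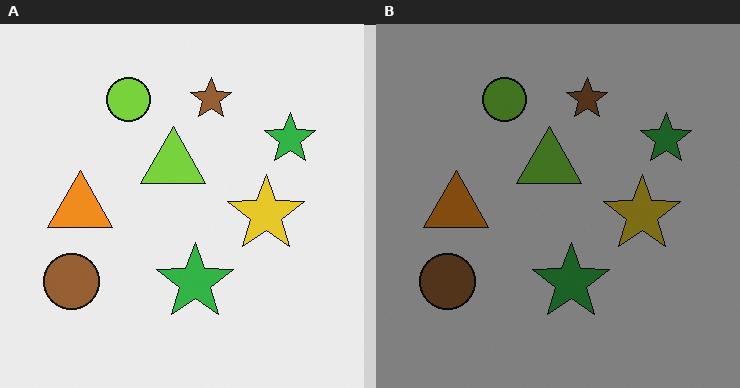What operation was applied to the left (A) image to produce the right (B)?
Darkened a lot.

Every pixel — background and shapes alike — is uniformly darkened.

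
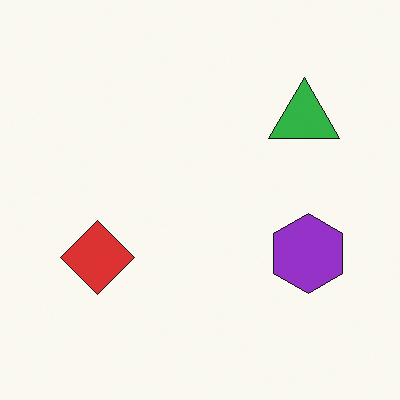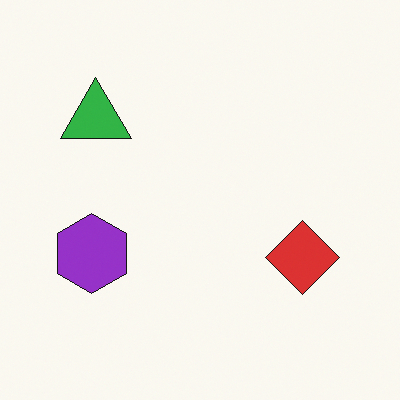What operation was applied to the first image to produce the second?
The second image is the first flipped horizontally (left ↔ right).

The purple hexagon is in the right of the first image and the left of the second — shapes on opposite sides of the vertical midline have swapped in a mirror flip.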